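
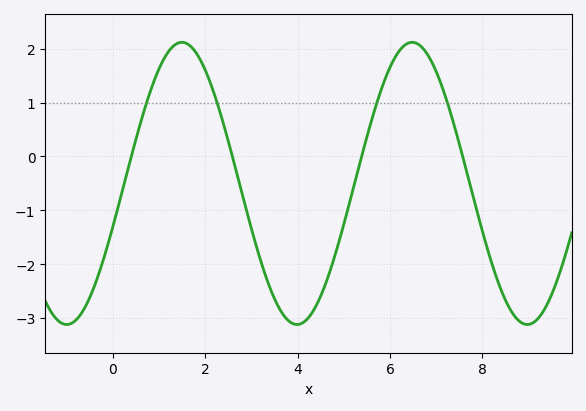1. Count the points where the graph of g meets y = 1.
4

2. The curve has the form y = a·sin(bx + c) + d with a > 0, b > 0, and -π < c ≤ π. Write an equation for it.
y = 2.62sin(1.26x - 0.312) - 0.5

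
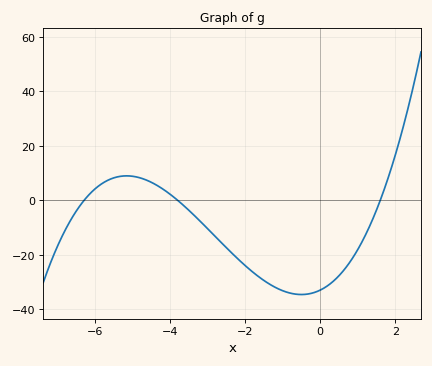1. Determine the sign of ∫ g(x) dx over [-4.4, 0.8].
negative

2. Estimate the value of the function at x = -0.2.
-34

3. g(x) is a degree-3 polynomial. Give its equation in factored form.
y = 0.86(x + 6.3)(x + 3.8)(x - 1.6)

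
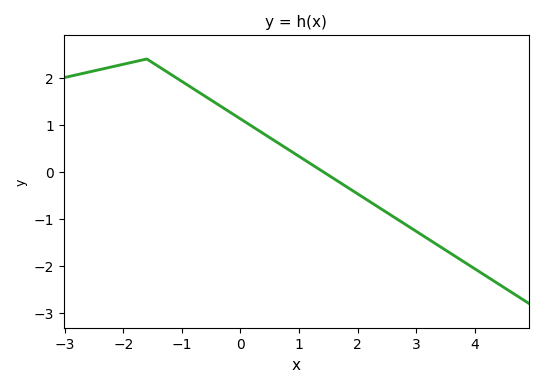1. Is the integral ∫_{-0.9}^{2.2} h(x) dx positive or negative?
positive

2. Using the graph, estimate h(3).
-1.3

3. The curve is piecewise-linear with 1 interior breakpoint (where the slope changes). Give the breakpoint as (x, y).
(-1.6, 2.4)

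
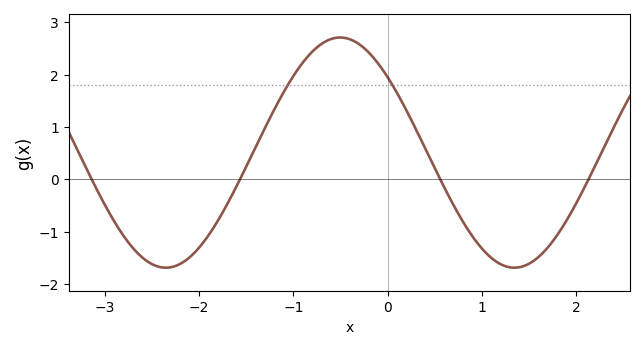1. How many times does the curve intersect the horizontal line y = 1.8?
2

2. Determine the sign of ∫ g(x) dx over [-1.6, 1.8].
positive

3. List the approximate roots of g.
-3.14, -1.57, 0.556, 2.13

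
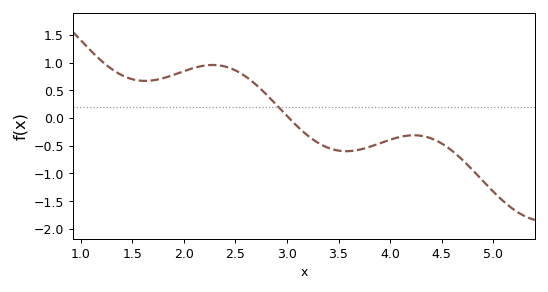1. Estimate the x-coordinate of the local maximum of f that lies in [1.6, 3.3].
2.3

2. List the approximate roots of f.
3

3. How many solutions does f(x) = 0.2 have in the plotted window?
1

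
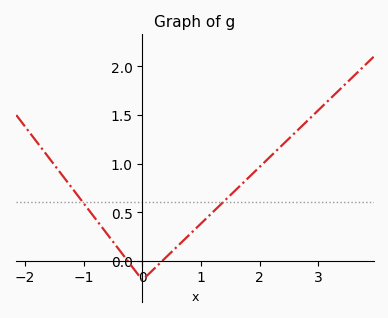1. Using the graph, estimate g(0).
-0.2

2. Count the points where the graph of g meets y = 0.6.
2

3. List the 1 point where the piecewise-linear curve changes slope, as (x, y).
(0, -0.2)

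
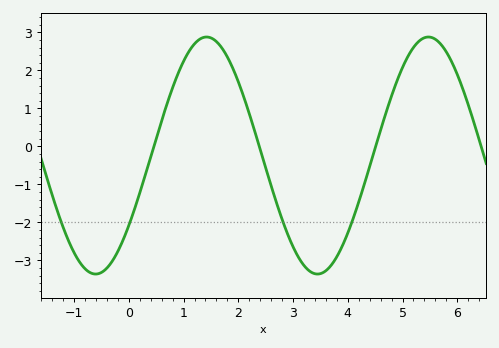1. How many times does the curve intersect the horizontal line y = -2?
4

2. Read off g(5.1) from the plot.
2.37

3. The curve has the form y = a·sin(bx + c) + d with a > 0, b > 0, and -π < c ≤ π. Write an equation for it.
y = 3.12sin(1.55x - 0.63) - 0.24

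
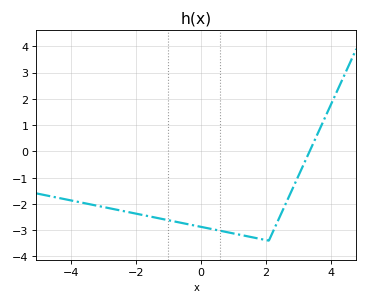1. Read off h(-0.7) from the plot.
-2.7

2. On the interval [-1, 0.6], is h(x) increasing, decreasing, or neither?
decreasing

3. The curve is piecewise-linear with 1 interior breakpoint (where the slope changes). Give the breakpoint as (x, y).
(2.1, -3.4)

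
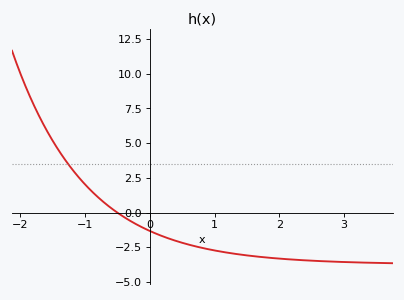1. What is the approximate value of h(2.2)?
-3.4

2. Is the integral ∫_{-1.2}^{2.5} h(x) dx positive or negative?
negative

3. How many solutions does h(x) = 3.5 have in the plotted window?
1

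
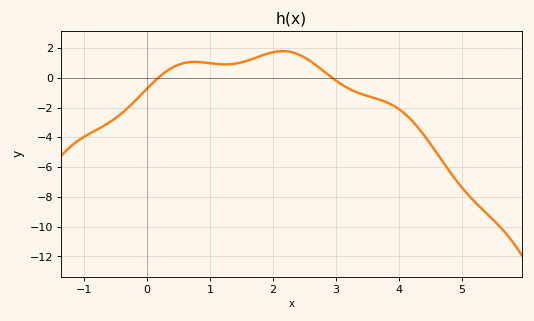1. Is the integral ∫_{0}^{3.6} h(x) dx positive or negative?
positive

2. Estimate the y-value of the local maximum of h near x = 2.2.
1.8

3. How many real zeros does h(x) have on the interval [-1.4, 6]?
2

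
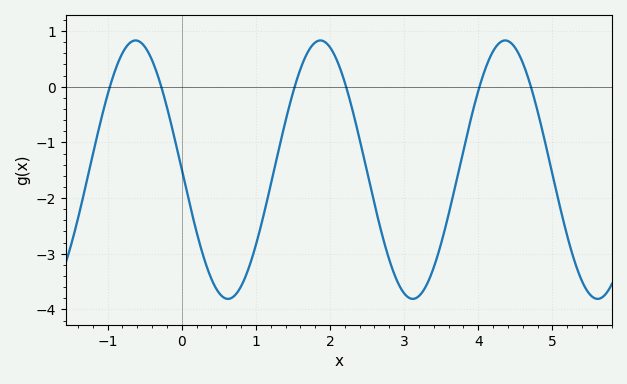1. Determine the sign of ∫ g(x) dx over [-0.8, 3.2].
negative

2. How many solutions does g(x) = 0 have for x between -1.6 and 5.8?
6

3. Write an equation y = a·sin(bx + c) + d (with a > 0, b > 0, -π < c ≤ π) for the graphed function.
y = 2.32sin(2.52x - 3.14) - 1.49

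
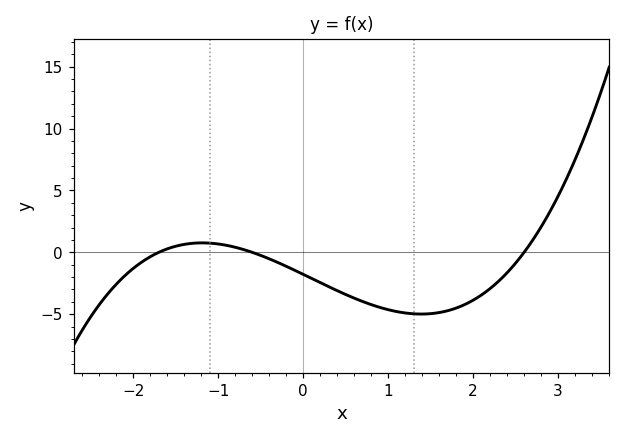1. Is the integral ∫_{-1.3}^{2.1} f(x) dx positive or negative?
negative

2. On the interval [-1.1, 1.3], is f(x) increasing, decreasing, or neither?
decreasing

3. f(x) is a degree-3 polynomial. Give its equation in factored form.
y = 0.67(x + 1.7)(x + 0.6)(x - 2.6)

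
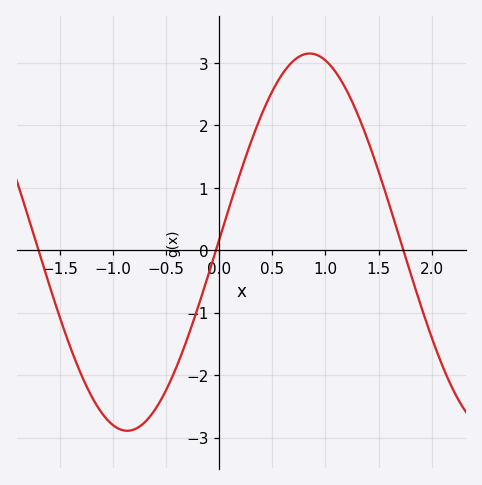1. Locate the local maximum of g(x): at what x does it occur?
0.852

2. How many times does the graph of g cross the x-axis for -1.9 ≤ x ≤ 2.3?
3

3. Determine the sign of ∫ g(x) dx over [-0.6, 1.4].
positive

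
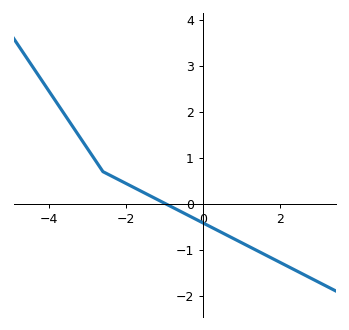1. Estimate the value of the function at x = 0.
-0.4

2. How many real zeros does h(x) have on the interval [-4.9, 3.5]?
1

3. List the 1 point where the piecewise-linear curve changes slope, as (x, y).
(-2.6, 0.7)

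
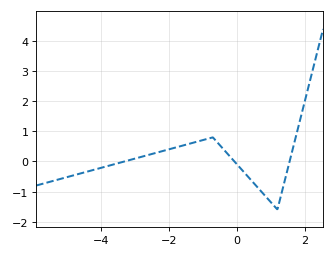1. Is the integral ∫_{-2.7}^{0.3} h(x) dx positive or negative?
positive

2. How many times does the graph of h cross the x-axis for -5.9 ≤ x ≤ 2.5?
3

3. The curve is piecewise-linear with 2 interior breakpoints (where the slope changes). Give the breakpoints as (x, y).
(-0.7, 0.8); (1.2, -1.6)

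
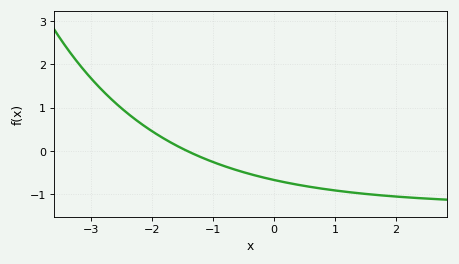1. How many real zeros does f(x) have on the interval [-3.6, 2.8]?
1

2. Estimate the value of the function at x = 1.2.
-0.947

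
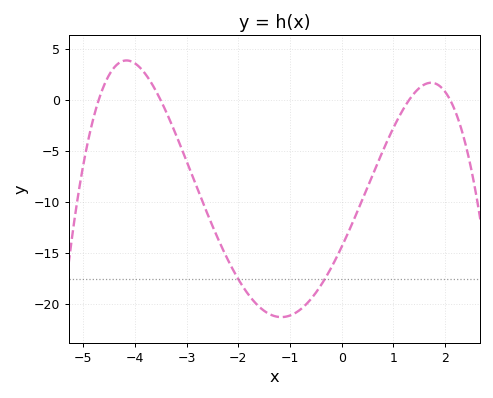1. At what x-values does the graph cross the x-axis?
-4.7, -3.5, 1.3, 2.1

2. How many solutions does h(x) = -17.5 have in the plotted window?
2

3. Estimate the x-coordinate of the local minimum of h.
-1.16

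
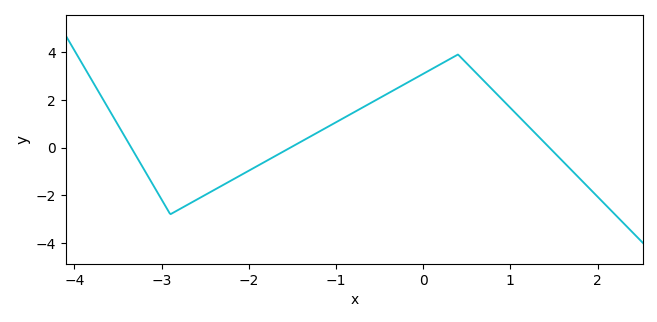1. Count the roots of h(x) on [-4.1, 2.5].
3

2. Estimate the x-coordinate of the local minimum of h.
-2.9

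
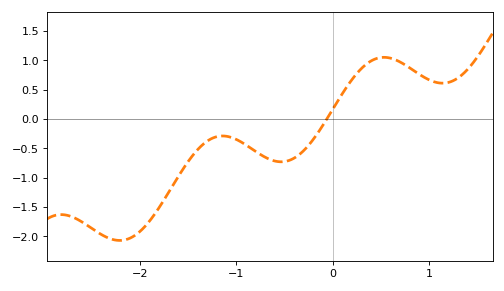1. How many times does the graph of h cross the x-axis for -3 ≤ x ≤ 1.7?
1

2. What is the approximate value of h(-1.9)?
-1.75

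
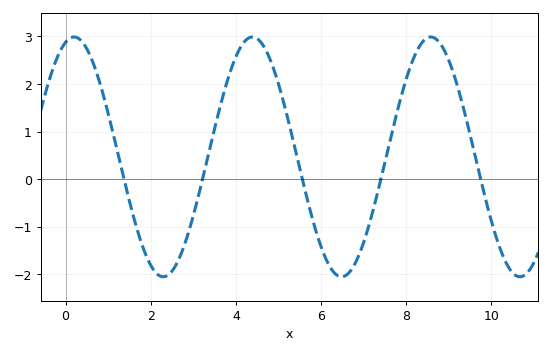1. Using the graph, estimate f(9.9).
-0.543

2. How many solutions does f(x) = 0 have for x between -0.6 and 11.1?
5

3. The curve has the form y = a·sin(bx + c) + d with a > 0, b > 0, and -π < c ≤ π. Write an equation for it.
y = 2.52sin(1.5x + 1.27) + 0.47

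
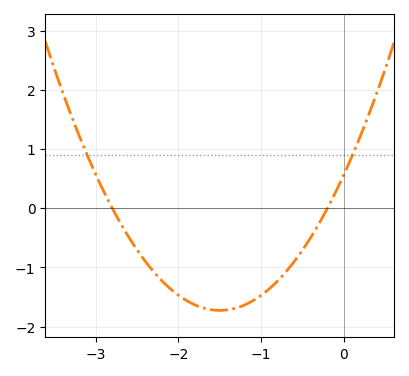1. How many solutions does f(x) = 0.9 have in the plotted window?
2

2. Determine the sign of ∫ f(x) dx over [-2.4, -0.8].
negative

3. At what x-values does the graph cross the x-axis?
-2.8, -0.2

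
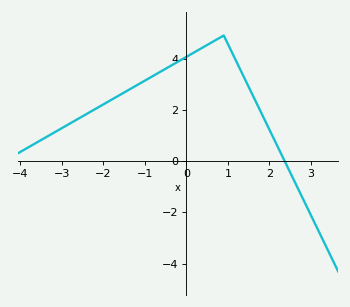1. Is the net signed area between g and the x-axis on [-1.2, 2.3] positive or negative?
positive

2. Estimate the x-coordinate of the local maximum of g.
0.9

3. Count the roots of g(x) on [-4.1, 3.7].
1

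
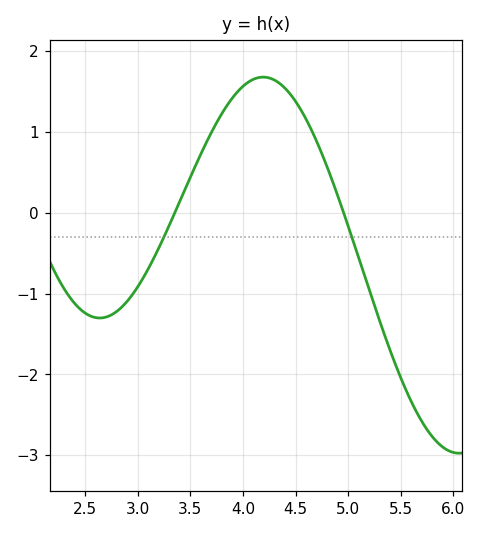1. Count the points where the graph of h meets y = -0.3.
2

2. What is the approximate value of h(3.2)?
-0.4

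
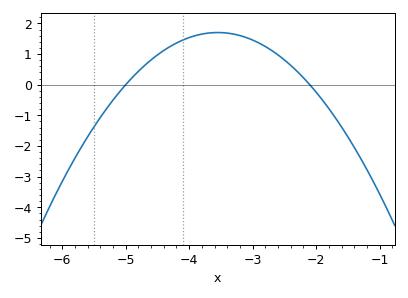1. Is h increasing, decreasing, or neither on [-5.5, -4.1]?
increasing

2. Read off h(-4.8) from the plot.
0.4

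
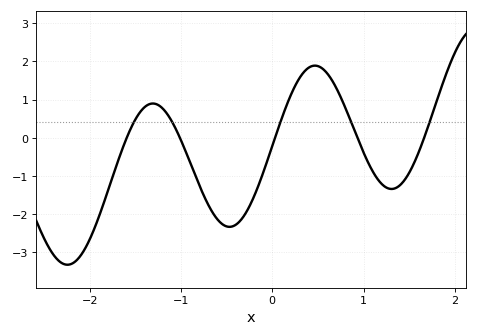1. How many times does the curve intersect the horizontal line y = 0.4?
5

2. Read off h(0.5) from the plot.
1.88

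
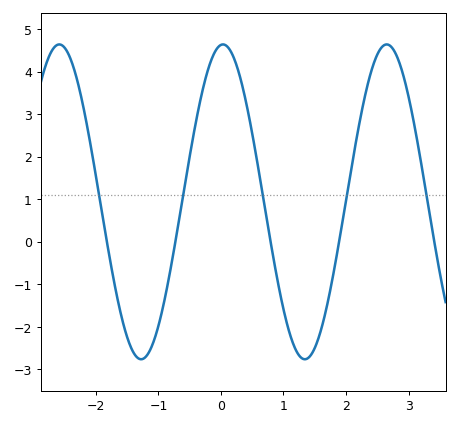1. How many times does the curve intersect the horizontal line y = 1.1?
5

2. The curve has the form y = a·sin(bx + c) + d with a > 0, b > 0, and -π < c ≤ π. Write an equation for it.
y = 3.7sin(2.4x + 1.49) + 0.94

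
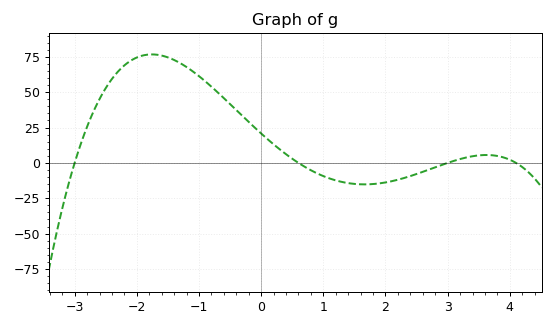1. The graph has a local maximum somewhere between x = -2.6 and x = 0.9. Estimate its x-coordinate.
-1.76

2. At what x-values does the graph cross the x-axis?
-3, 0.6, 3, 4.1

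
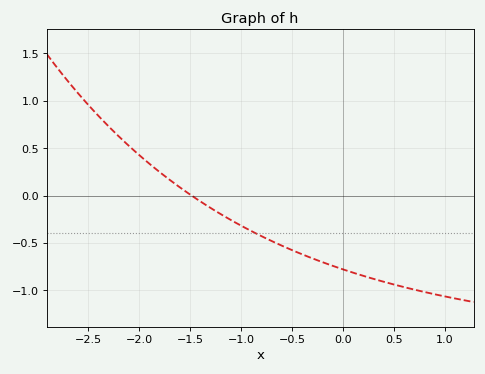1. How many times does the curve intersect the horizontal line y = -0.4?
1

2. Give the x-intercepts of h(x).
-1.49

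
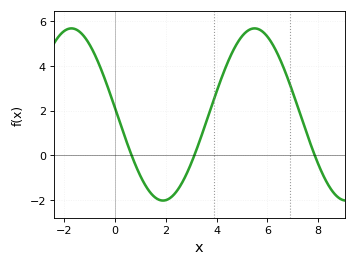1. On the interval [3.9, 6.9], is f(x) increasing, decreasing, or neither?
neither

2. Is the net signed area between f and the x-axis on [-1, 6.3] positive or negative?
positive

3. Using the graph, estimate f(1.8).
-2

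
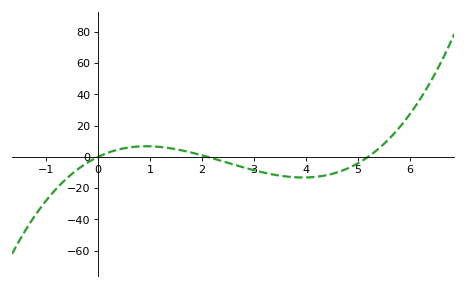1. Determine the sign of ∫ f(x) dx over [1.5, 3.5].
negative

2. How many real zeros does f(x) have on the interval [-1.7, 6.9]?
3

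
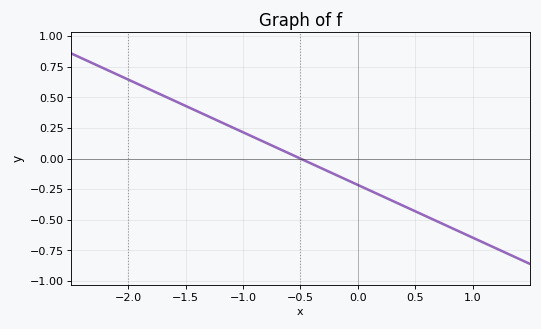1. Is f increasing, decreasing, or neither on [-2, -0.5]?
decreasing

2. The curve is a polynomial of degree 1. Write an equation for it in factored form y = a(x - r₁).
y = -0.43(x + 0.5)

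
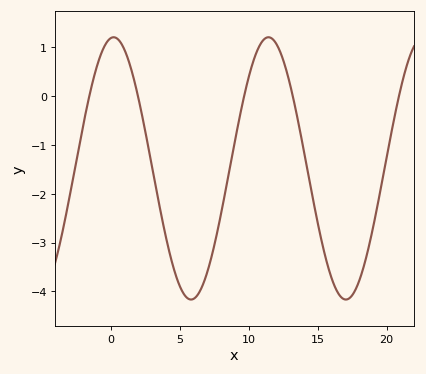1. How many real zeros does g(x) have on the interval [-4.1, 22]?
5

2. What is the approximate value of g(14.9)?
-2.45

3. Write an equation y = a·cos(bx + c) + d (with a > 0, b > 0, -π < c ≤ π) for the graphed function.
y = 2.69cos(0.56x - 0.12) - 1.48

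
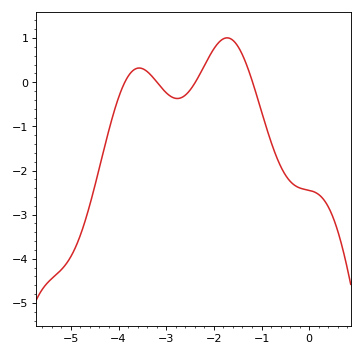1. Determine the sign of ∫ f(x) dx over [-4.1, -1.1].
positive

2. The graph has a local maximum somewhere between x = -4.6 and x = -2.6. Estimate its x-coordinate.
-3.6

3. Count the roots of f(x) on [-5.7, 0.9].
4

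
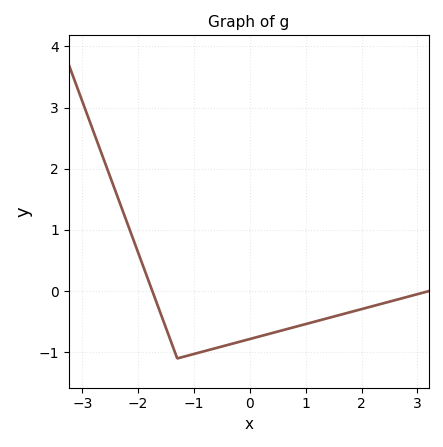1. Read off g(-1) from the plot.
-1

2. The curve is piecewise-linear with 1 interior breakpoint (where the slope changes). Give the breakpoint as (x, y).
(-1.3, -1.1)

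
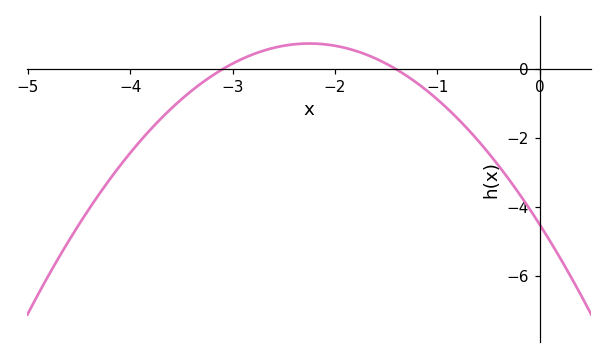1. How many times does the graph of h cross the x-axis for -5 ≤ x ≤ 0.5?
2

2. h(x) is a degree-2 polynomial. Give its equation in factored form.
y = -1.04(x + 3.1)(x + 1.4)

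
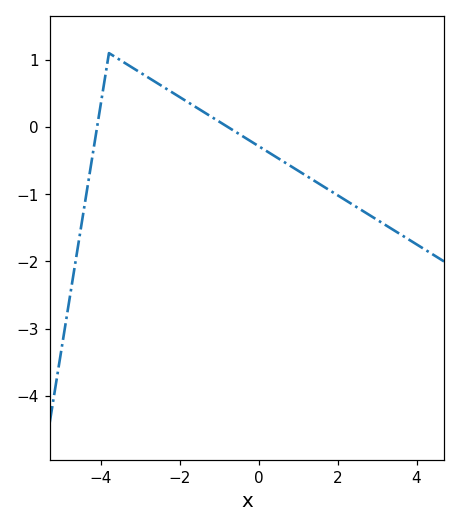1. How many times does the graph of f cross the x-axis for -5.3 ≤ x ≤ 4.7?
2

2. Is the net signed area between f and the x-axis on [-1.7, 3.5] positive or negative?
negative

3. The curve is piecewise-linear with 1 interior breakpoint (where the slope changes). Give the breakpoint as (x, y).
(-3.8, 1.1)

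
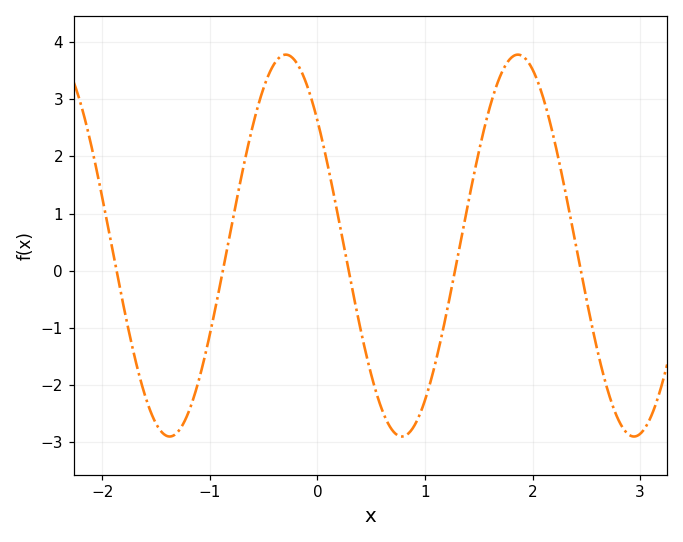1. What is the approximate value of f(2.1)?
3.02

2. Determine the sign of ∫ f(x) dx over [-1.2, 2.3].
positive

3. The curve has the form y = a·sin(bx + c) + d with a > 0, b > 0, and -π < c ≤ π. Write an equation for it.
y = 3.34sin(2.91x + 2.43) + 0.44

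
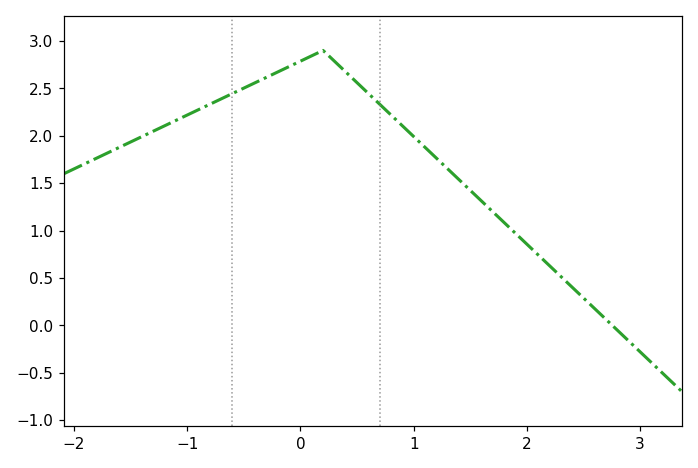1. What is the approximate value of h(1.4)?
1.54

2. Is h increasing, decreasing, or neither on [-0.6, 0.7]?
neither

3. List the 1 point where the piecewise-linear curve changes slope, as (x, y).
(0.2, 2.9)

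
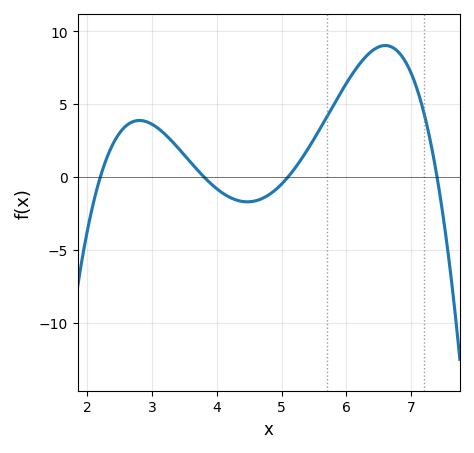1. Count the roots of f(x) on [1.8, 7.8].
4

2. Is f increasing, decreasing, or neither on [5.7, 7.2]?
neither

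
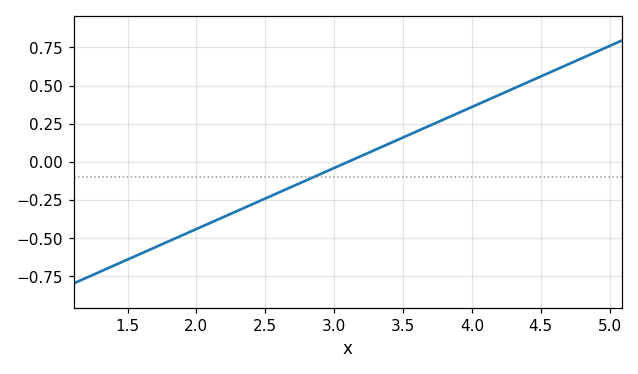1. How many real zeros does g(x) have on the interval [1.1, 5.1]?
1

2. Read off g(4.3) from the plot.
0.48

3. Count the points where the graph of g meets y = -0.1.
1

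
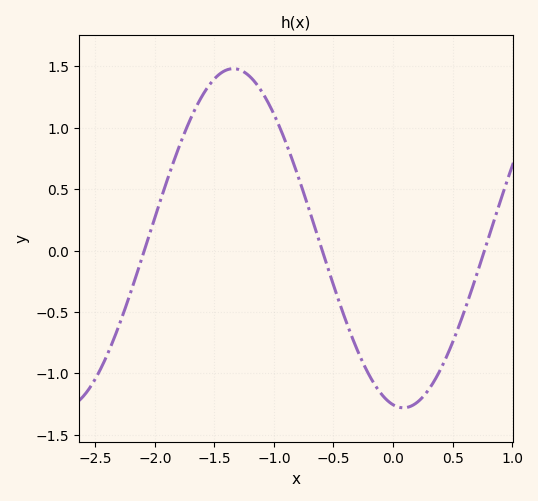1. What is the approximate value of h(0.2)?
-1.24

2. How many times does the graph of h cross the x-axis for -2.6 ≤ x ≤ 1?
3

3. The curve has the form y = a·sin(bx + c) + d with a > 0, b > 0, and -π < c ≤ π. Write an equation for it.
y = 1.38sin(2.2x - 1.76) + 0.1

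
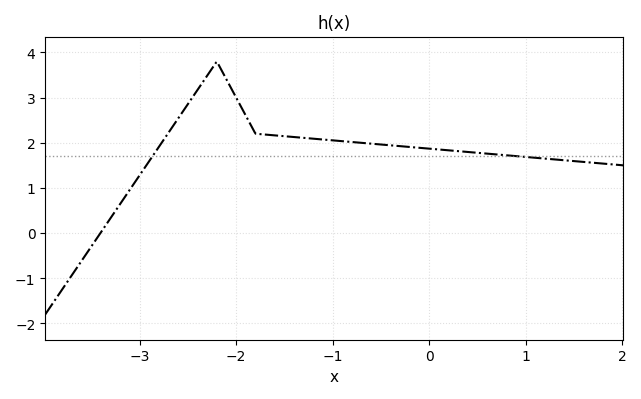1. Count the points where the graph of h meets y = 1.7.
2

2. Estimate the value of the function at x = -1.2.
2.09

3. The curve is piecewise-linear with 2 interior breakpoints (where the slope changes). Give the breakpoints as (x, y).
(-2.2, 3.8); (-1.8, 2.2)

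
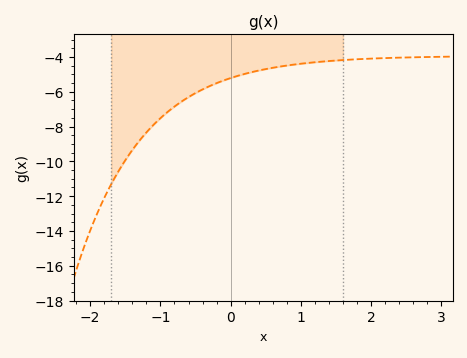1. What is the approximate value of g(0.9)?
-4.4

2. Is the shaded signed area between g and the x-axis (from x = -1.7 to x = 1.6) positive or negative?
negative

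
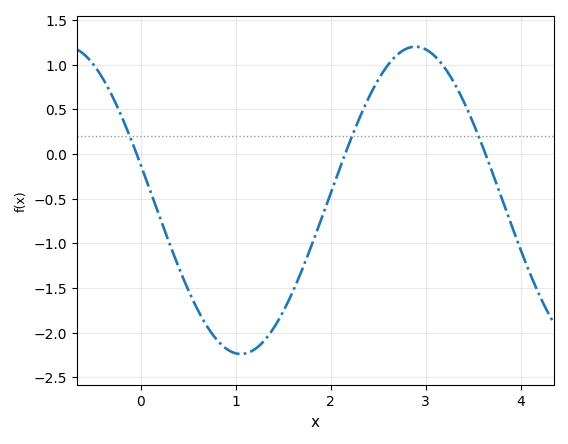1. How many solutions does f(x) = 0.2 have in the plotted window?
3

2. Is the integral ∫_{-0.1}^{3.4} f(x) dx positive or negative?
negative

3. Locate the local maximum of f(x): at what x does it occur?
2.9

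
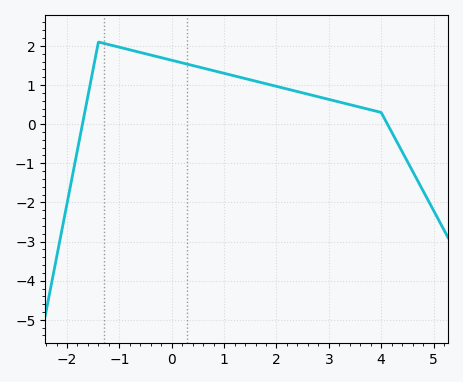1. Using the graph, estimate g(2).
0.967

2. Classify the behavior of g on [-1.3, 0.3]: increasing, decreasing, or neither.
decreasing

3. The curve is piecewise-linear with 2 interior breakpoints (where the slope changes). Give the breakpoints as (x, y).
(-1.4, 2.1); (4, 0.3)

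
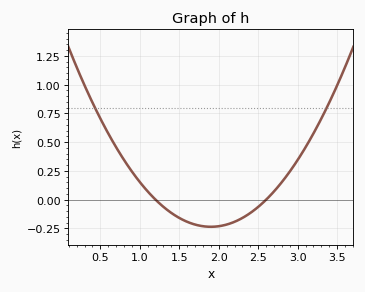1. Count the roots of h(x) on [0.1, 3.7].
2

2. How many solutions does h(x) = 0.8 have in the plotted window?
2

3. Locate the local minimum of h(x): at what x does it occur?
1.9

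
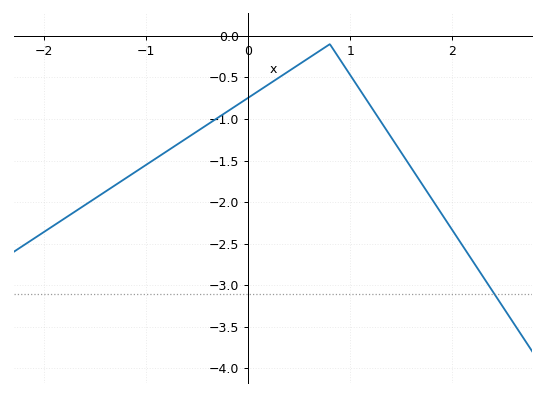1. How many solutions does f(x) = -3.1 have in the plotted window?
1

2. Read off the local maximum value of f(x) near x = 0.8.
-0.1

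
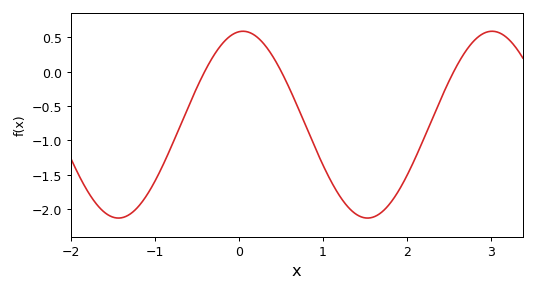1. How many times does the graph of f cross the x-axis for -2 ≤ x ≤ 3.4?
3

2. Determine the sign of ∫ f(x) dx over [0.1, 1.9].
negative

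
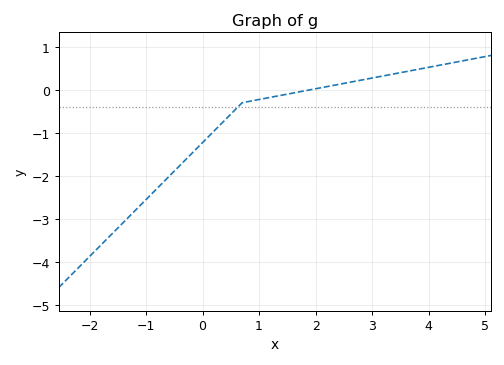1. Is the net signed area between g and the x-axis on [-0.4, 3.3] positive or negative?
negative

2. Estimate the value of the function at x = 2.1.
0.049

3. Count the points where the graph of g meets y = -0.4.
1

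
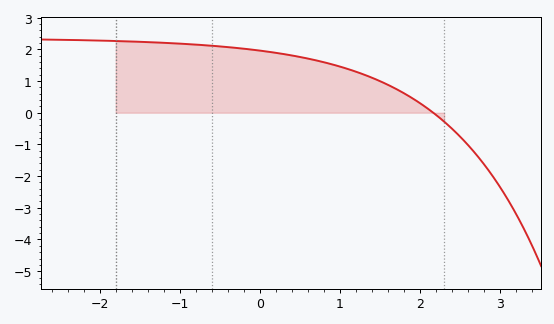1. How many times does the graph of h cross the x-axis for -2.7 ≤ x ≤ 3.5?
1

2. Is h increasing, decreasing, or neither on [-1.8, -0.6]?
decreasing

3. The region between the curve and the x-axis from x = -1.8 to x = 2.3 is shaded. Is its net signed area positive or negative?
positive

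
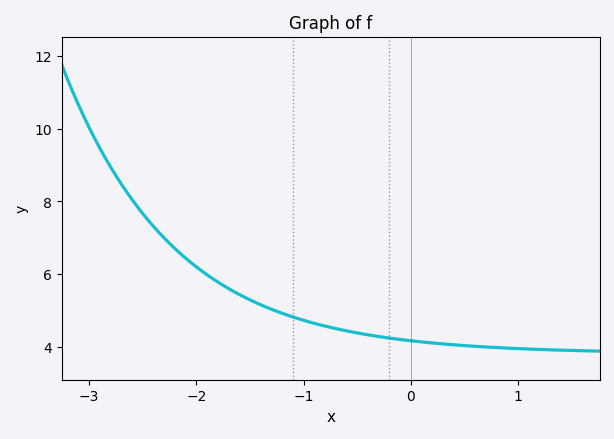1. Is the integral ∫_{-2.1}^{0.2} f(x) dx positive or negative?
positive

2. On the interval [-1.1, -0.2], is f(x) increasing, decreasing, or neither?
decreasing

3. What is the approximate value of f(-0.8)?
4.6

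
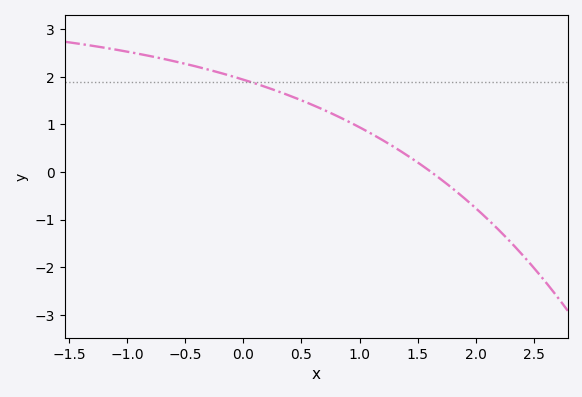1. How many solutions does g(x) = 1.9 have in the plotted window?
1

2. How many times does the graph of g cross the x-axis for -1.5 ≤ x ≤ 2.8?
1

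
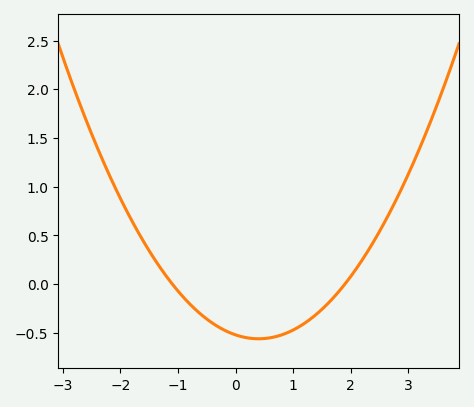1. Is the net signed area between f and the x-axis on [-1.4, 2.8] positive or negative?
negative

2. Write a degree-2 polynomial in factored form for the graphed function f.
y = 0.25(x + 1.1)(x - 1.9)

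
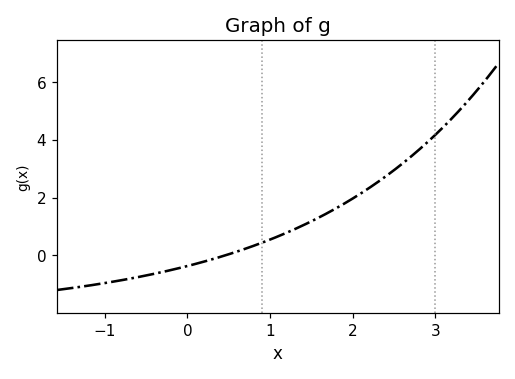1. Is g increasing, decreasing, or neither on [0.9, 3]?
increasing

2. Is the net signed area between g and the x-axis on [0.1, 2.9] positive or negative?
positive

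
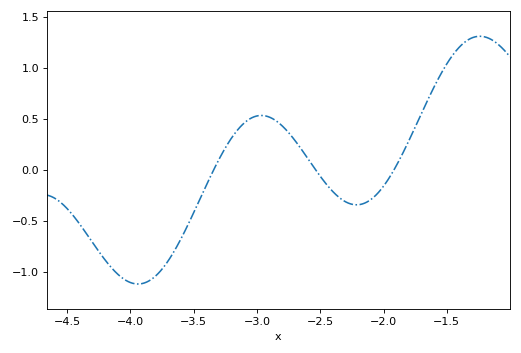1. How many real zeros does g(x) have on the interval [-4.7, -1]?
3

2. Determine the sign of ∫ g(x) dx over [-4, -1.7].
negative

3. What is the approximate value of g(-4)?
-1.11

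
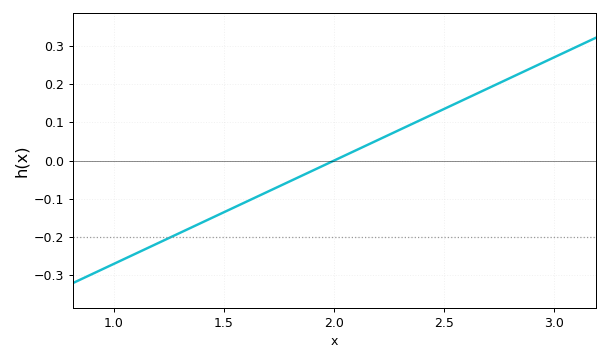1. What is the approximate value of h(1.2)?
-0.216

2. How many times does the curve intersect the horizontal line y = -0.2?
1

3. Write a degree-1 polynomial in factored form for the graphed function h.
y = 0.27(x - 2)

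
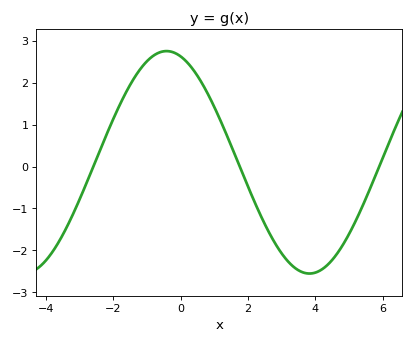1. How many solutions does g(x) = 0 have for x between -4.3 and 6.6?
3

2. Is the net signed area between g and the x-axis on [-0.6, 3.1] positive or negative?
positive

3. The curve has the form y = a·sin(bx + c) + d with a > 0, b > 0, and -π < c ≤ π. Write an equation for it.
y = 2.65sin(0.74x + 1.9) + 0.1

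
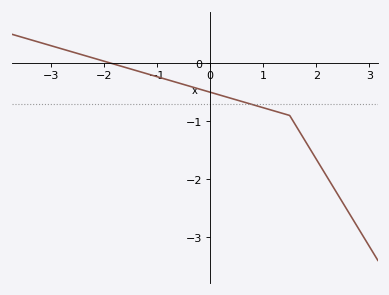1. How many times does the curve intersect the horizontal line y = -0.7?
1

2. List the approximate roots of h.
-1.87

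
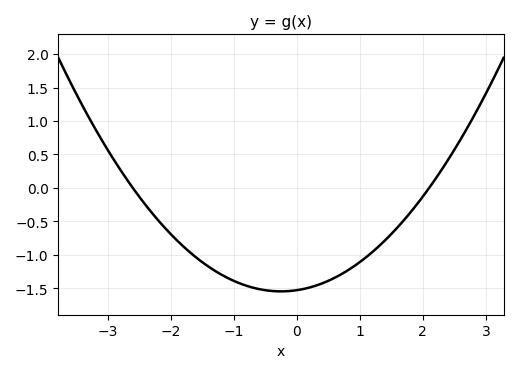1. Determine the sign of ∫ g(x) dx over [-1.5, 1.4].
negative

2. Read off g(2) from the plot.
-0.15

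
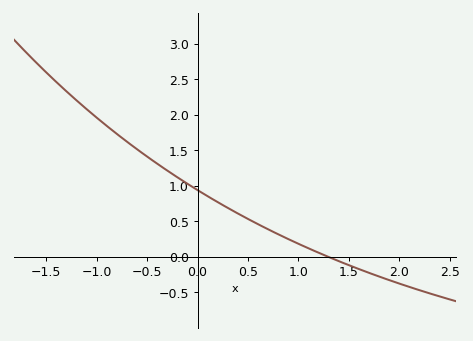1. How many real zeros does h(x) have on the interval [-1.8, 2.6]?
1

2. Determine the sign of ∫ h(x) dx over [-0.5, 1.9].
positive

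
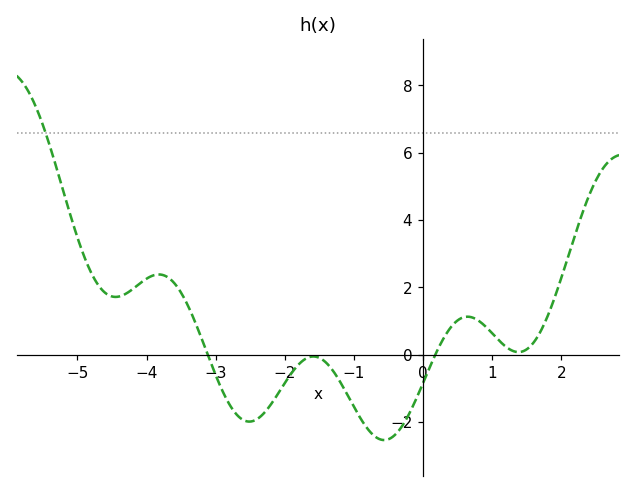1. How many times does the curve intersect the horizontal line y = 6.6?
1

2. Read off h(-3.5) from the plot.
1.84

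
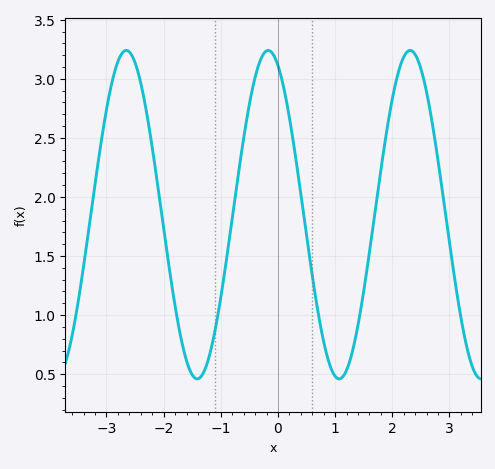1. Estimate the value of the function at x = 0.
3.1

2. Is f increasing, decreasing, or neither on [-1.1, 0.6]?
neither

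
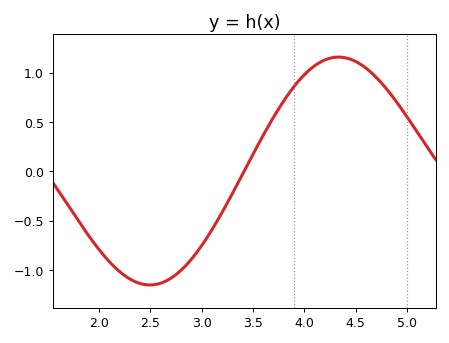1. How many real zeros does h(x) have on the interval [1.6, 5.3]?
1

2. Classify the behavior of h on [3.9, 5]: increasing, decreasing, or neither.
neither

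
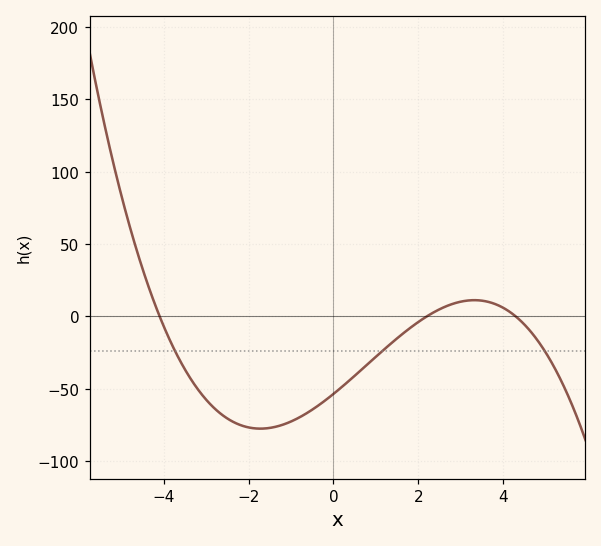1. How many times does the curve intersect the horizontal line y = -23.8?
3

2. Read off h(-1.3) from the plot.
-75.7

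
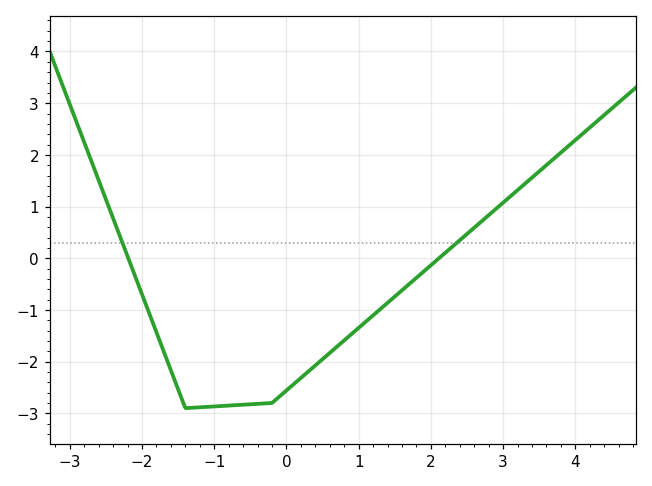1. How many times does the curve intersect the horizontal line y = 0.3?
2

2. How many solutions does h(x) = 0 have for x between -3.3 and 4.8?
2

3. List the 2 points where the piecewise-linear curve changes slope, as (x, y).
(-1.4, -2.9); (-0.2, -2.8)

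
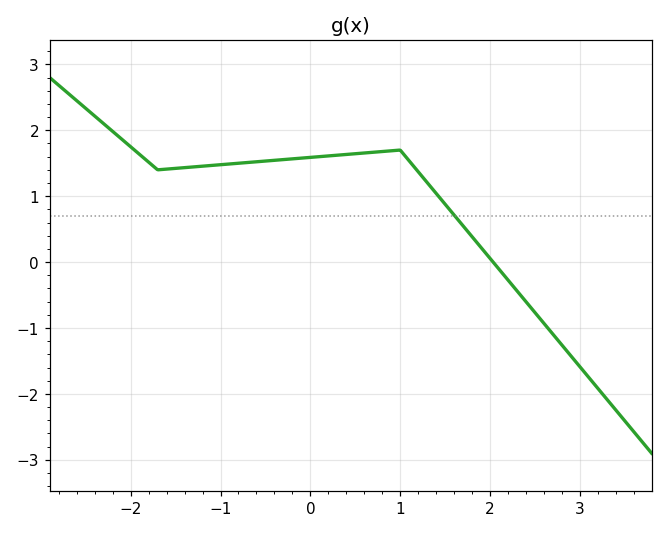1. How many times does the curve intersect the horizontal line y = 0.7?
1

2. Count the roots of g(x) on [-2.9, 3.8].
1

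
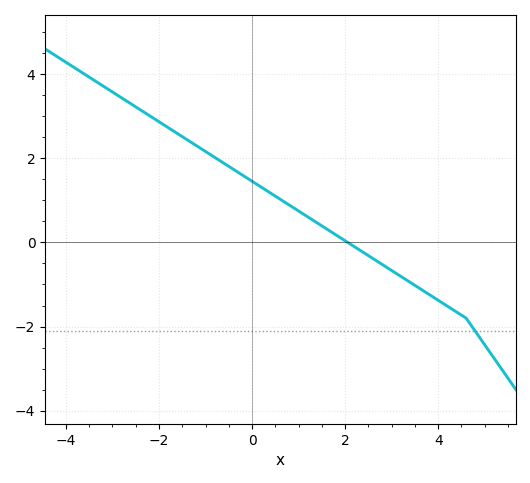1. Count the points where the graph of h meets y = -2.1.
1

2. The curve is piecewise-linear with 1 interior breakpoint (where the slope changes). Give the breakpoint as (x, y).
(4.6, -1.8)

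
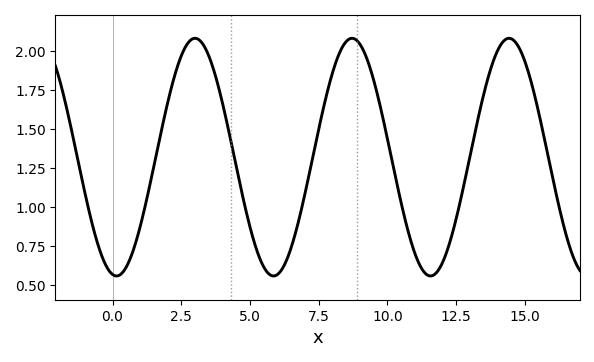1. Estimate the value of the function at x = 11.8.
0.58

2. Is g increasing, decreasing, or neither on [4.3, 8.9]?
neither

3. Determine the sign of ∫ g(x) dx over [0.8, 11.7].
positive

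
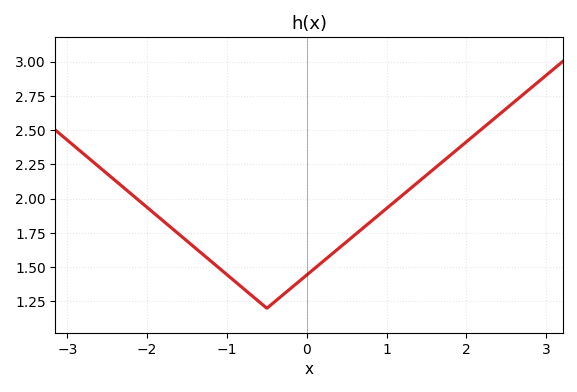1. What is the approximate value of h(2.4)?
2.6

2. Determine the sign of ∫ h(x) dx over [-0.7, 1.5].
positive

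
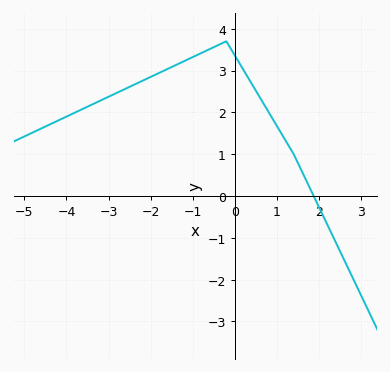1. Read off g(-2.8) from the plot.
2.5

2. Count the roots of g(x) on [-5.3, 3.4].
1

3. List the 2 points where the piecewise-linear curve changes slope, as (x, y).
(-0.2, 3.7); (1.4, 1)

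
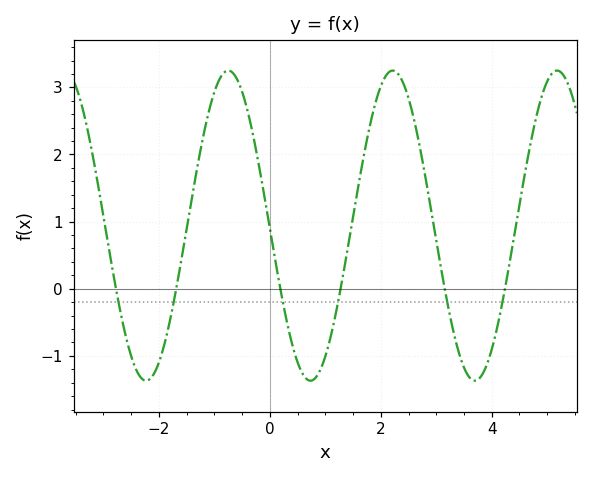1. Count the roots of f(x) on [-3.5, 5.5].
6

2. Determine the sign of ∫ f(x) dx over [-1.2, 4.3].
positive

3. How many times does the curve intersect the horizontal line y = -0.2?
6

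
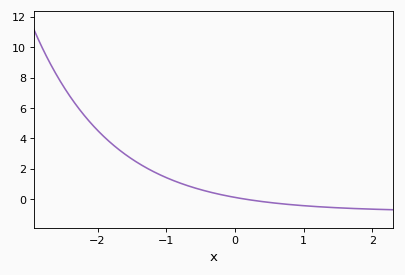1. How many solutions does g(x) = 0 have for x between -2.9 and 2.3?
1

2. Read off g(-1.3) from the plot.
2.09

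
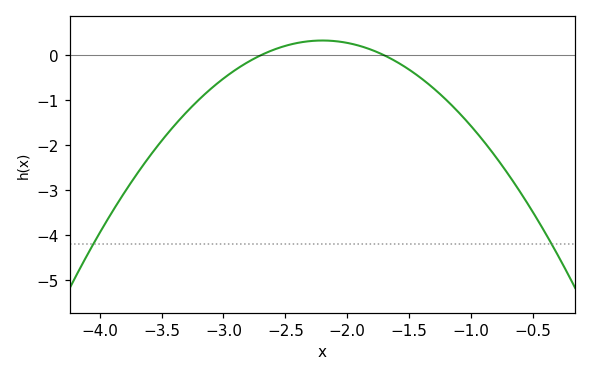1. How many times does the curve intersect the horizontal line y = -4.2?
2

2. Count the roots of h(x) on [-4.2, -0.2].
2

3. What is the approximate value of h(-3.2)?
-0.99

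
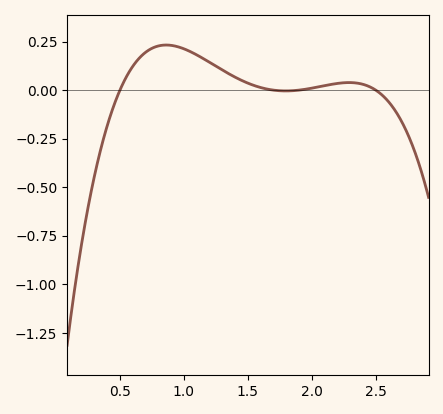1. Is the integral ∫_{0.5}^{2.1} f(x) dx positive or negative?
positive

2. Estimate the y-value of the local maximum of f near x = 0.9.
0.24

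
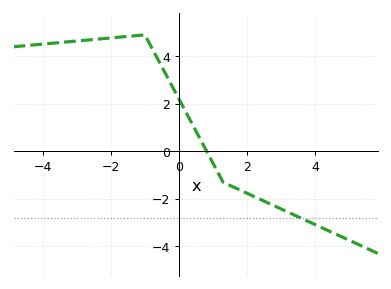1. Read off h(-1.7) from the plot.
4.81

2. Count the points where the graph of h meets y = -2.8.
1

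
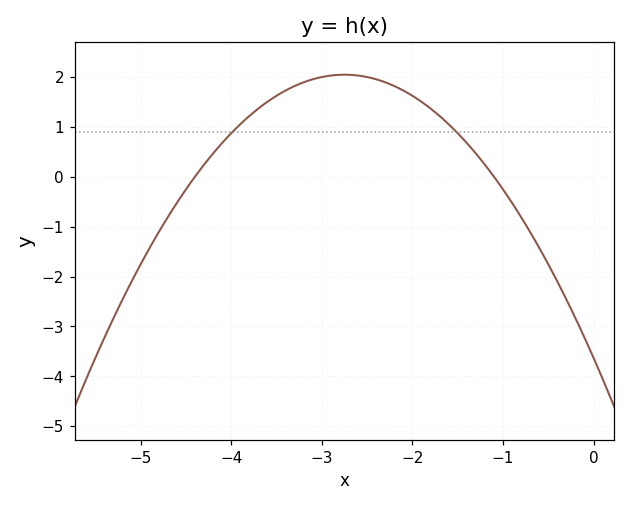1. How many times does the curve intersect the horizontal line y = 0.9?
2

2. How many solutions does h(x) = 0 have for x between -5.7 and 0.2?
2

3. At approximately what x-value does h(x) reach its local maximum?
-2.75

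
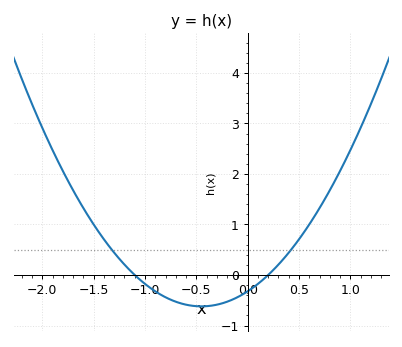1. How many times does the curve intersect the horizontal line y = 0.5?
2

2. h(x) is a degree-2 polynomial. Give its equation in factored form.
y = 1.47(x + 1.1)(x - 0.2)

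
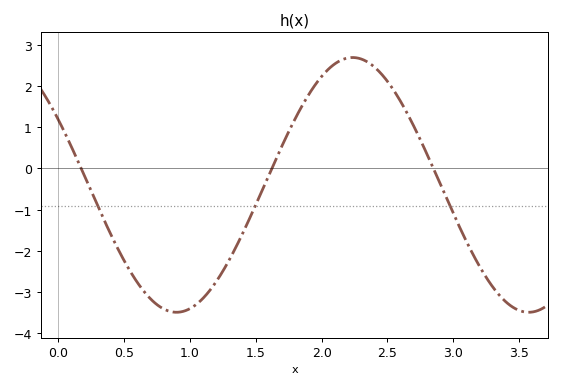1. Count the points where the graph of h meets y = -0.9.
3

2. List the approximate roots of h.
0.175, 1.62, 2.85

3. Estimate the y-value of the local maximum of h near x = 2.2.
2.69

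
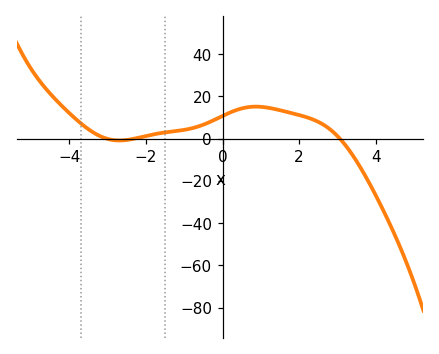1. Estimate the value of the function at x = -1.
4.14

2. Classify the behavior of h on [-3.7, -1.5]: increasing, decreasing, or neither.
neither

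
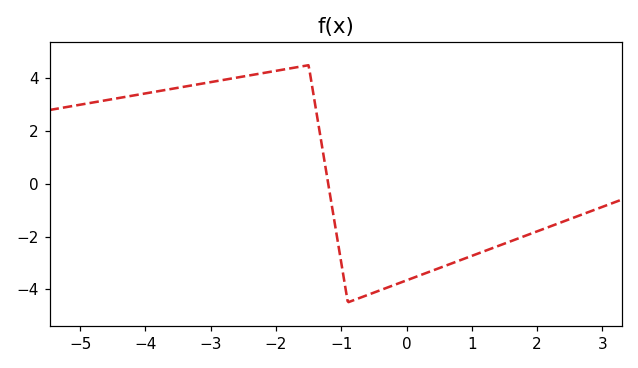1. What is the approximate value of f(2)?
-1.8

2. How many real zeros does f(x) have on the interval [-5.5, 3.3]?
1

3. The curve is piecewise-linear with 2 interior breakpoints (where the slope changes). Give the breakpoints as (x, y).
(-1.5, 4.5); (-0.9, -4.5)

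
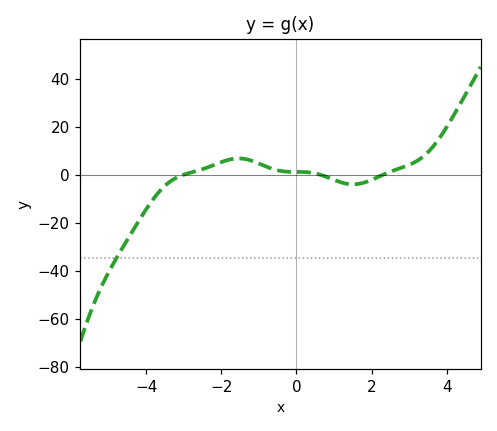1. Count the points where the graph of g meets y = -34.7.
1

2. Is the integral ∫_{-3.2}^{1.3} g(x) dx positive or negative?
positive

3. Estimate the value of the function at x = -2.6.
1.84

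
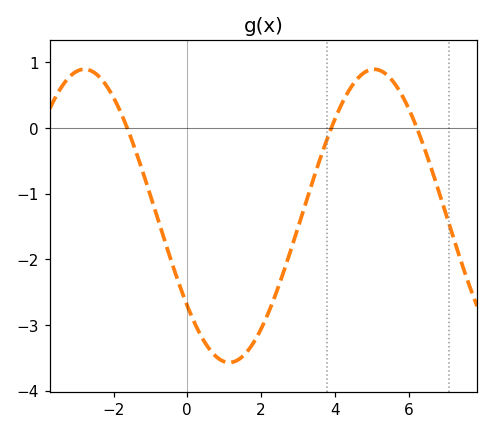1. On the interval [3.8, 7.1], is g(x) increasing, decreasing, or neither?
neither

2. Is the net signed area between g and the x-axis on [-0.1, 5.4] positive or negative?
negative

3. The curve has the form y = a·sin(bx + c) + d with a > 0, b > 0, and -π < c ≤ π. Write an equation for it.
y = 2.23sin(0.8x - 2.5) - 1.34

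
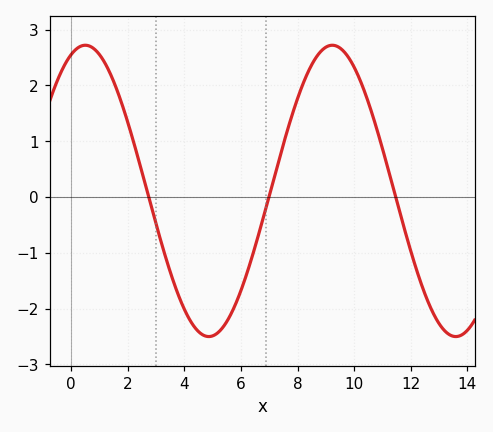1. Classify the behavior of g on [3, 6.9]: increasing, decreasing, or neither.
neither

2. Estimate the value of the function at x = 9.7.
2.6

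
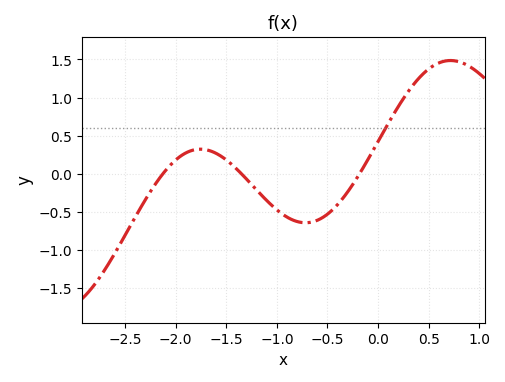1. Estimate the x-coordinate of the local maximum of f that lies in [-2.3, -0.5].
-1.8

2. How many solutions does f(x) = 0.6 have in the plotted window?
1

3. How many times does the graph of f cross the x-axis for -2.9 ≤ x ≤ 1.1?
3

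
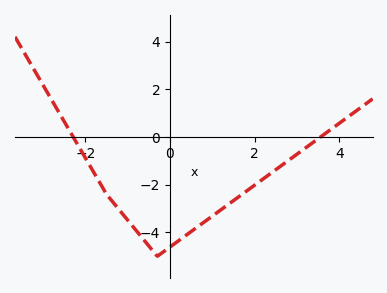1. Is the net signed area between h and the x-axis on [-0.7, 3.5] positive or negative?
negative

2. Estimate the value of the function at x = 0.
-4.6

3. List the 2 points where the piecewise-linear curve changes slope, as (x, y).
(-1.5, -2.4); (-0.3, -5)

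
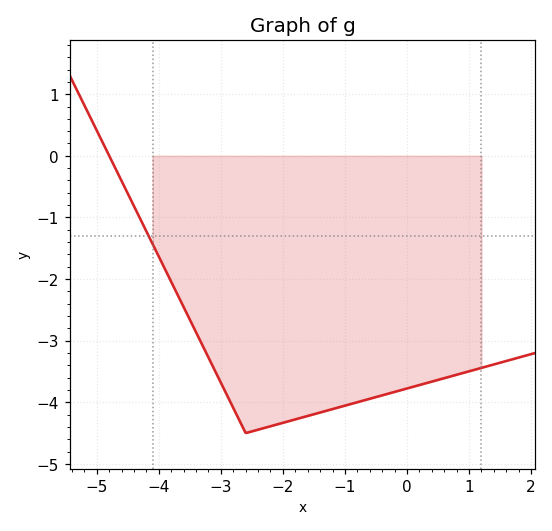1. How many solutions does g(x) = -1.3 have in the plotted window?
1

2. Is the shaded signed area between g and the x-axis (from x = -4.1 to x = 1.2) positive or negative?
negative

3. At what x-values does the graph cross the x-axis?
-4.8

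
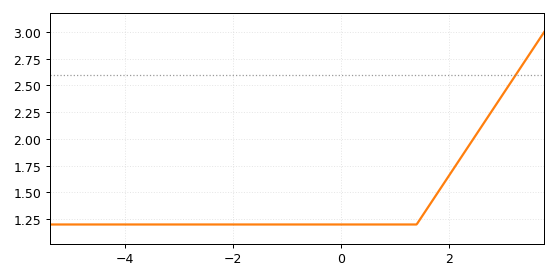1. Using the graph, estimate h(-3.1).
1.2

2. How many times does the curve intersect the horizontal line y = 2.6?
1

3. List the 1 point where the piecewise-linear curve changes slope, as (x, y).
(1.4, 1.2)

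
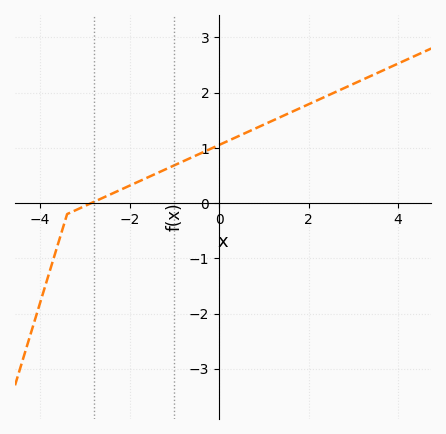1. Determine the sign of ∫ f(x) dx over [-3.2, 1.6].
positive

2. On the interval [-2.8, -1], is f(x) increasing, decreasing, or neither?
increasing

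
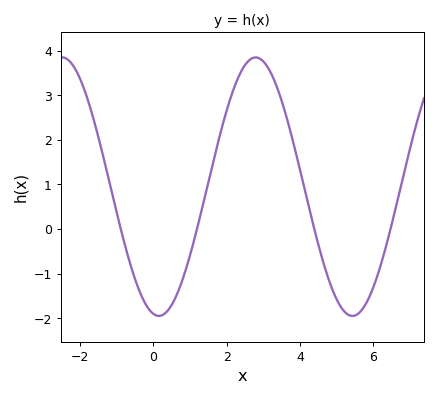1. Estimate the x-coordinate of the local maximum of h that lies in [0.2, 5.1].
2.79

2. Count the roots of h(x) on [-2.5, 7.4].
4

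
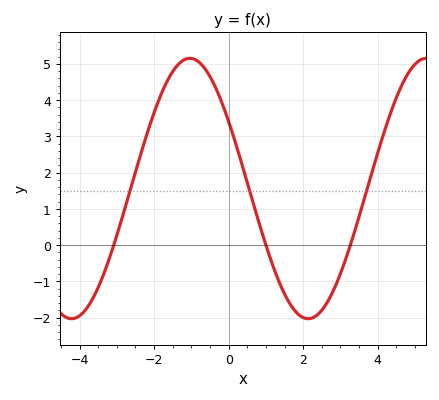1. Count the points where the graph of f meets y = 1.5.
3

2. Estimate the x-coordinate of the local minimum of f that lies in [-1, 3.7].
2.13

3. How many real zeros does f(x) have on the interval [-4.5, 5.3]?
3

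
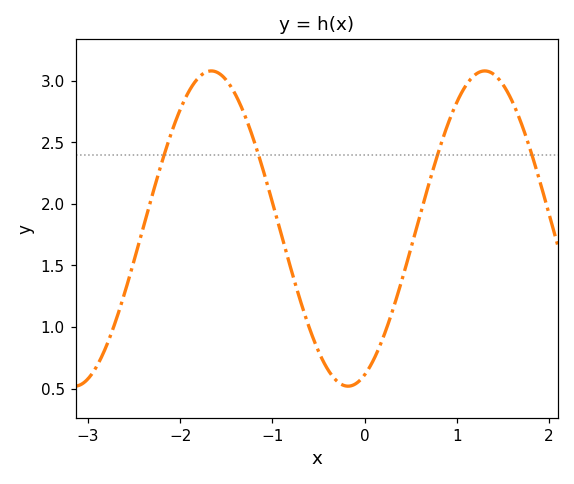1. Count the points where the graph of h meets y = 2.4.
4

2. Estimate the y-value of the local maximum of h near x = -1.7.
3.08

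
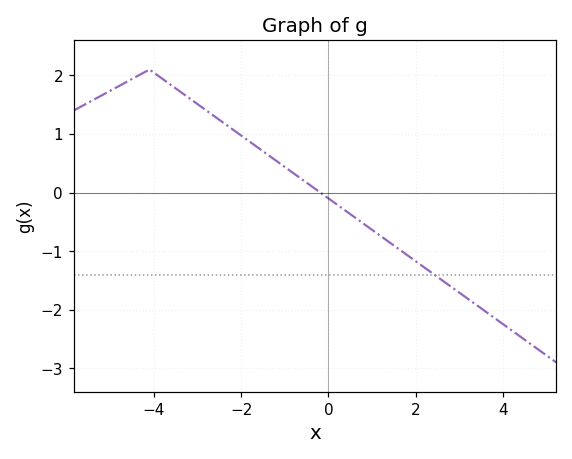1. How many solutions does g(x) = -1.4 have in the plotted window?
1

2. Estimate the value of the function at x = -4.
2.05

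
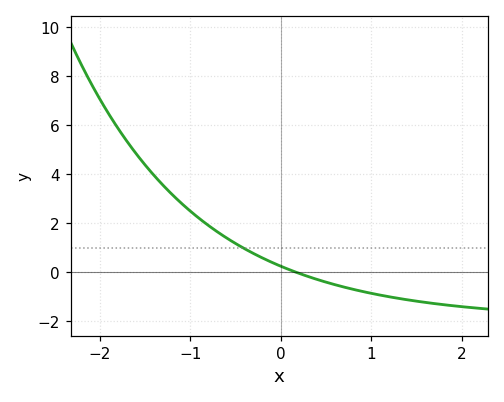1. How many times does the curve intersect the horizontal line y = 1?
1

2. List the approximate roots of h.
0.164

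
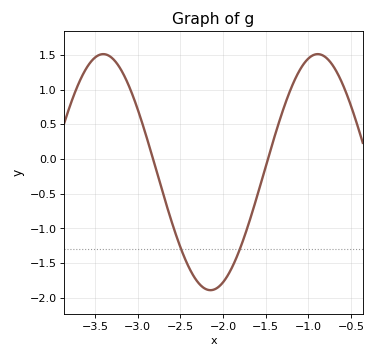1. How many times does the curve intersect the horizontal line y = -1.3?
2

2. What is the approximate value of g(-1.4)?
0.301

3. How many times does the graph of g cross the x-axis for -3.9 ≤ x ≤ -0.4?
2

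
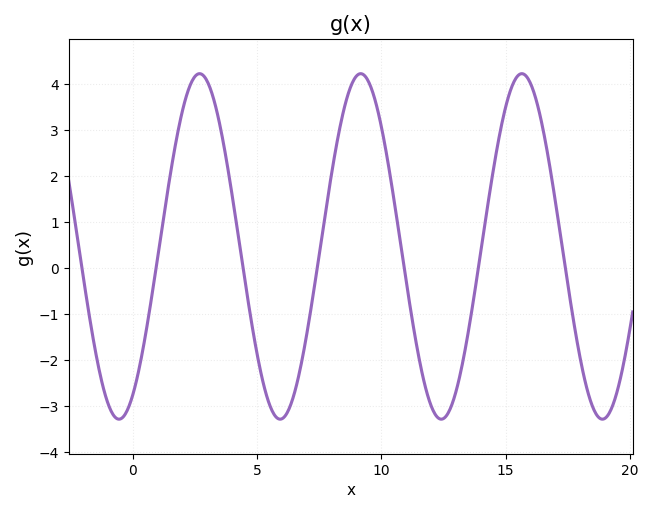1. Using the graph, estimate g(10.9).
0.1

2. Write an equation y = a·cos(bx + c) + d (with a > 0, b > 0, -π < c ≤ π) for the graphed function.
y = 3.75cos(0.97x - 2.6) + 0.47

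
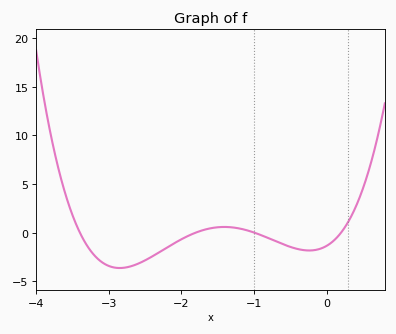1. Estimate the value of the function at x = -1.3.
0.5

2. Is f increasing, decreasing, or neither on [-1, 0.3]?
neither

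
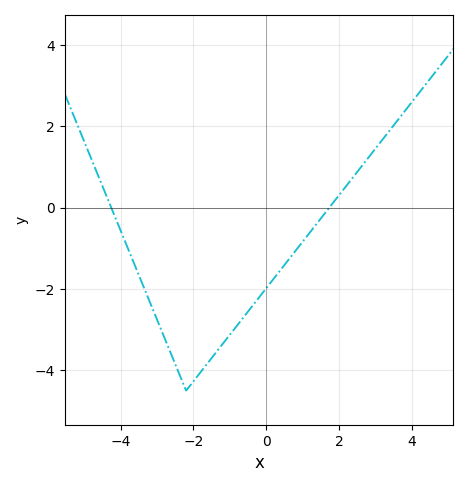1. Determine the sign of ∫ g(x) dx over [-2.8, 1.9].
negative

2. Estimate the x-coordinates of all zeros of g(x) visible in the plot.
-4.26, 1.74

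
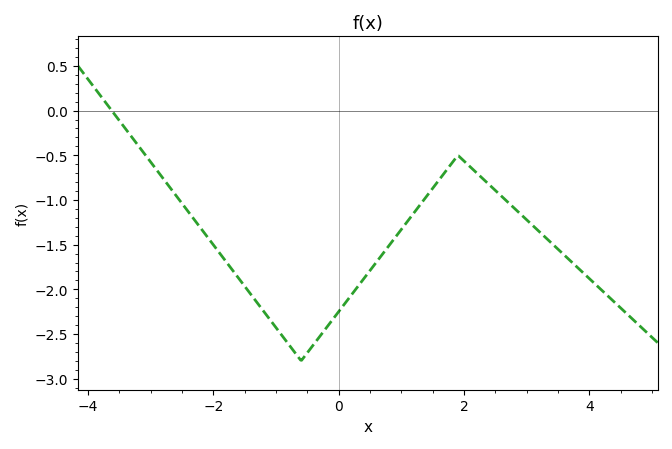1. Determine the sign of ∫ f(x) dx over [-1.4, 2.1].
negative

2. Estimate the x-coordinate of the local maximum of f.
1.8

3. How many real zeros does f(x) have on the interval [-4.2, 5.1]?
1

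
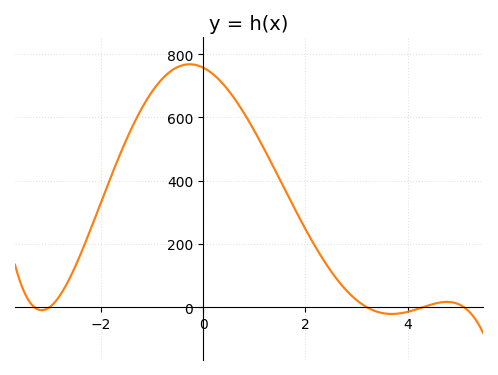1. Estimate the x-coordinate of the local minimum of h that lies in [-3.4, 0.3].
-3.16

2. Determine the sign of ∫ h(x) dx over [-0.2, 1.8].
positive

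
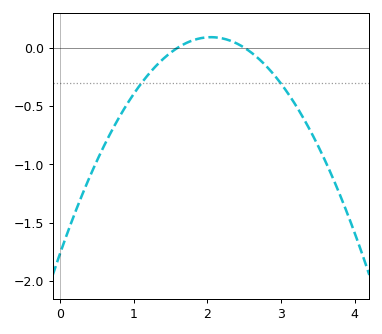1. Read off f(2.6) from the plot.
-0.044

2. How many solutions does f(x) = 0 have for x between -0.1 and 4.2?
2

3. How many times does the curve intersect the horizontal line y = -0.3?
2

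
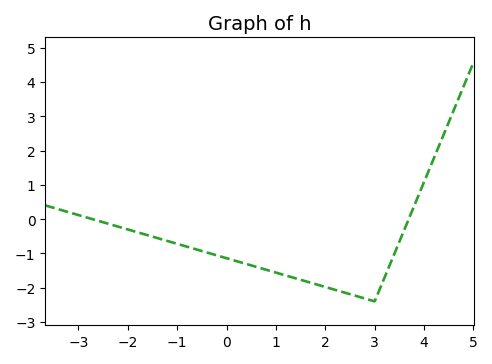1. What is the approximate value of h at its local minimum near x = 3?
-2.4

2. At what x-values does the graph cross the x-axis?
-2.8, 3.6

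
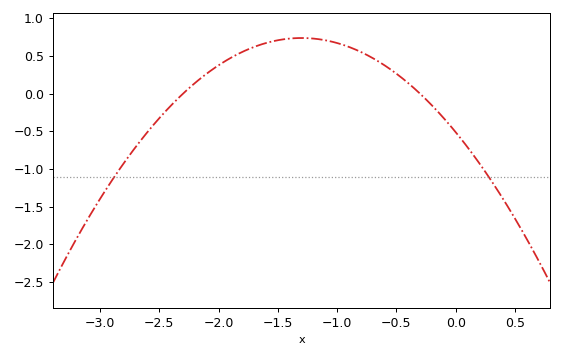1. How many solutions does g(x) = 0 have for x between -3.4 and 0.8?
2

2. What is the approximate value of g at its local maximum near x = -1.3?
0.74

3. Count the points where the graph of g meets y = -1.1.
2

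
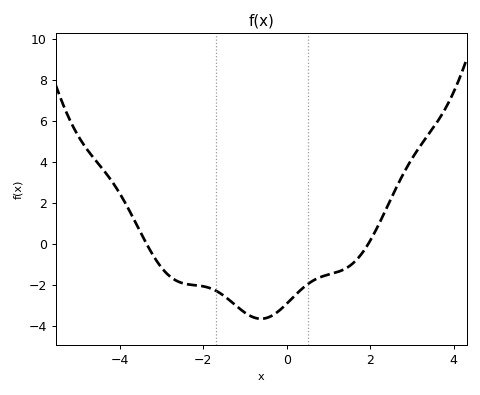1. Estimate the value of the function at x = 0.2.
-2.5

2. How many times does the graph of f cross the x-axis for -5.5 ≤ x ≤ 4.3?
2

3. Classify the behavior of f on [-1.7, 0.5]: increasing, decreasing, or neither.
neither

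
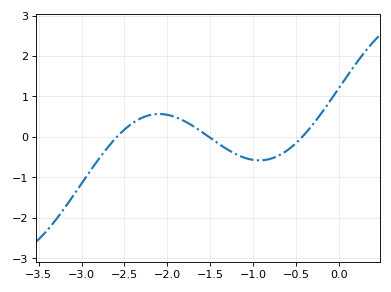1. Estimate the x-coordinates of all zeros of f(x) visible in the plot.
-2.6, -1.5, -0.4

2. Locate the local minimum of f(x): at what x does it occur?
-0.9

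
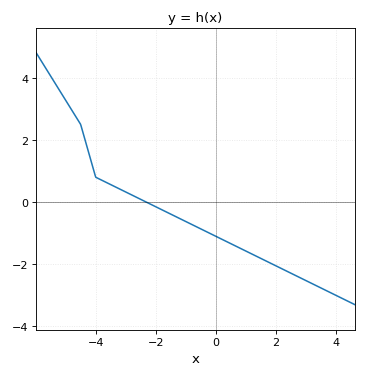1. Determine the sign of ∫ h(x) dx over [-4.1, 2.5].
negative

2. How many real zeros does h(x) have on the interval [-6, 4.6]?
1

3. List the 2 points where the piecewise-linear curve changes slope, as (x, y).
(-4.5, 2.5); (-4, 0.8)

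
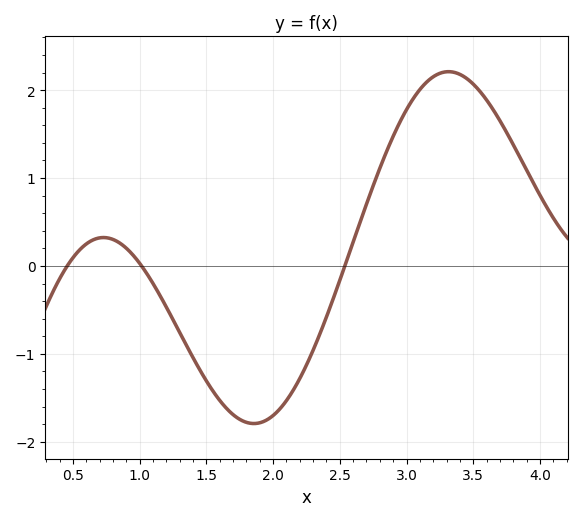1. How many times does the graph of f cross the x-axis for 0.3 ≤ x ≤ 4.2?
3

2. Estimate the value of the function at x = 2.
-1.7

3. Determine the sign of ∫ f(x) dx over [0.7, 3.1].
negative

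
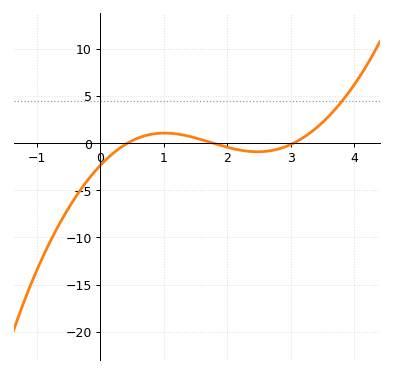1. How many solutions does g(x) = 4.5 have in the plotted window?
1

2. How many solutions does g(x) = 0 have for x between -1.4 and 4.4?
3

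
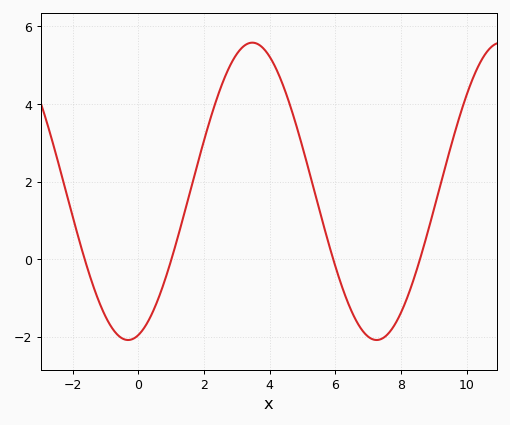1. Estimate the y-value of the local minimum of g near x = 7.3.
-2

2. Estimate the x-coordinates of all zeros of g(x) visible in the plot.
-1.6, 1, 6, 8.6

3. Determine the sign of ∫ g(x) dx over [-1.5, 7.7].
positive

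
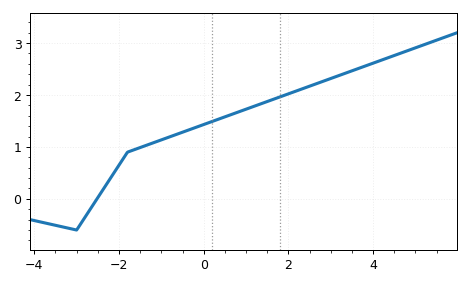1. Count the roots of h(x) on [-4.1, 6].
1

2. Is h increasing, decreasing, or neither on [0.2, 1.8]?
increasing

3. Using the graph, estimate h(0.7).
1.64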